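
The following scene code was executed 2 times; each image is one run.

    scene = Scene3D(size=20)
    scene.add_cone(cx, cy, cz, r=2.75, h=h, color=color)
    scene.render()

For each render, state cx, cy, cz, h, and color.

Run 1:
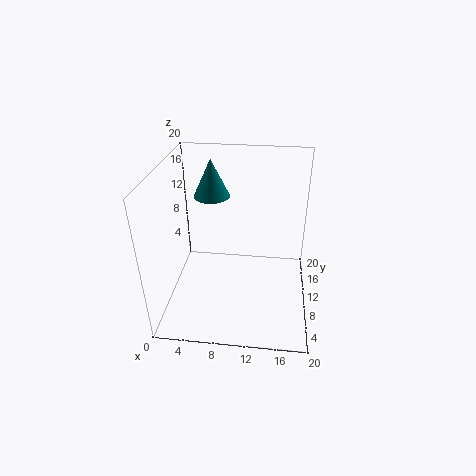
cx = 5.25, cy = 16.25, cz = 13.25, h = 5.75, color = 'teal'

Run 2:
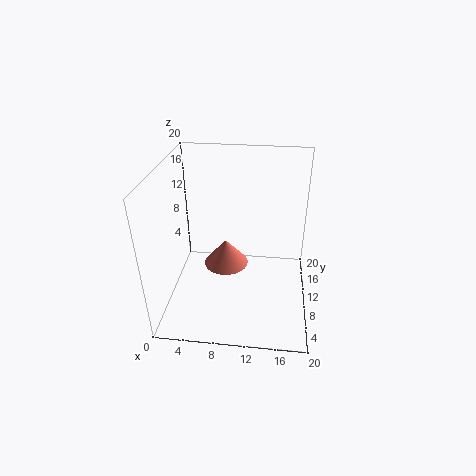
cx = 9, cy = 5.75, cz = 9, h = 3.25, color = 'salmon'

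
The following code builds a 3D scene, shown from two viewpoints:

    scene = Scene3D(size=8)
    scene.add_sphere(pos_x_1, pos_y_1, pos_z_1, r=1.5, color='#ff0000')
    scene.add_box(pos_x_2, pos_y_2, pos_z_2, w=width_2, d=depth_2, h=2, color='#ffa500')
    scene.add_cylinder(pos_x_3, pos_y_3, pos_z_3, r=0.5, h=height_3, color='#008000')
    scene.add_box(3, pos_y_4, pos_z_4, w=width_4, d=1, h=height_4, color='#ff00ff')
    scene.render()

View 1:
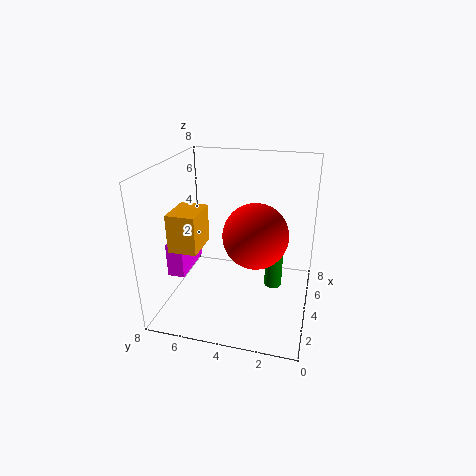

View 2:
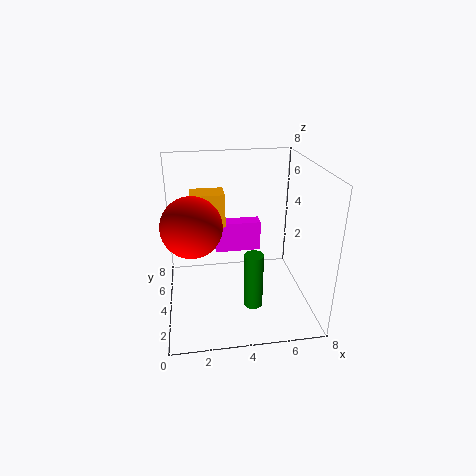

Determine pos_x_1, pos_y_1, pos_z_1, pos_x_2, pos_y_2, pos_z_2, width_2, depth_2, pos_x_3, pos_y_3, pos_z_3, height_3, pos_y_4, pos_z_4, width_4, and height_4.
pos_x_1 = 1.5, pos_y_1 = 2.5, pos_z_1 = 5.5, pos_x_2 = 1.5, pos_y_2 = 5.5, pos_z_2 = 4, width_2 = 2, depth_2 = 1.5, pos_x_3 = 4.5, pos_y_3 = 2, pos_z_3 = 1, height_3 = 3, pos_y_4 = 7, pos_z_4 = 1.5, width_4 = 3, height_4 = 2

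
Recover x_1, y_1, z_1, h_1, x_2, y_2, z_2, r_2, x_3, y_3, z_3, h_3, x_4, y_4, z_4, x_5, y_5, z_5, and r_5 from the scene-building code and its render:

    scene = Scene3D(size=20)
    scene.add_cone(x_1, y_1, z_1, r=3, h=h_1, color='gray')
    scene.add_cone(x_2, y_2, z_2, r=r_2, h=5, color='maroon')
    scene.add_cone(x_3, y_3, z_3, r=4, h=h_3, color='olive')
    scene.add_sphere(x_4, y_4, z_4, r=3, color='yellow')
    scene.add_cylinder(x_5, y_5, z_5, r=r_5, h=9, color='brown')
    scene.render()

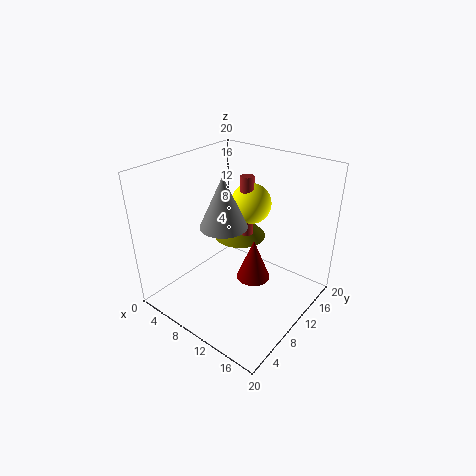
x_1 = 10.5; y_1 = 6.5; z_1 = 13.5; h_1 = 6.5; x_2 = 15.5; y_2 = 6; z_2 = 8.5; r_2 = 2; x_3 = 6.5; y_3 = 15; z_3 = 7; h_3 = 4; x_4 = 8.5; y_4 = 15; z_4 = 13; x_5 = 8.5; y_5 = 14; z_5 = 8.5; r_5 = 1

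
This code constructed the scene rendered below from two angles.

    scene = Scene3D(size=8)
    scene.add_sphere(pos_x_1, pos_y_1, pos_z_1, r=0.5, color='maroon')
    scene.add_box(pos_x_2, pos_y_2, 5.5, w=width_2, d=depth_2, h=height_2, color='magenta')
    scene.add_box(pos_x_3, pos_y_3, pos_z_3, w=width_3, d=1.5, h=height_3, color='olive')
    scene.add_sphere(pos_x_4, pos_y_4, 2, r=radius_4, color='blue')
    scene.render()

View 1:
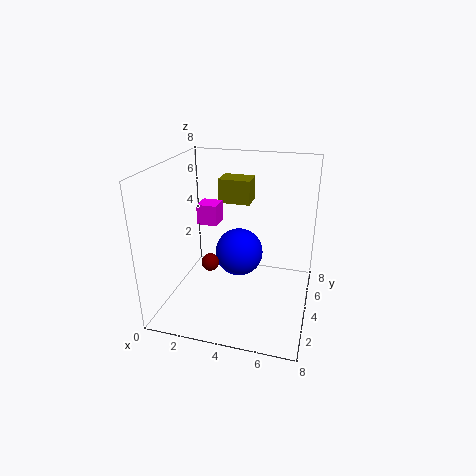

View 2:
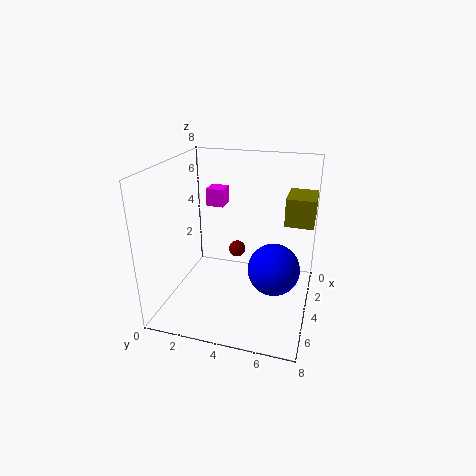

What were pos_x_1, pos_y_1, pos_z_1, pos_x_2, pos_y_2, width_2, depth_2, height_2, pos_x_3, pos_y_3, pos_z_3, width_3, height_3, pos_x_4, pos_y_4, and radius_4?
pos_x_1 = 2.5
pos_y_1 = 3.5
pos_z_1 = 2.5
pos_x_2 = 2.5
pos_y_2 = 2
width_2 = 1
depth_2 = 1
height_2 = 1
pos_x_3 = 2
pos_y_3 = 6.5
pos_z_3 = 5
width_3 = 2
height_3 = 1.5
pos_x_4 = 3.5
pos_y_4 = 6
radius_4 = 1.5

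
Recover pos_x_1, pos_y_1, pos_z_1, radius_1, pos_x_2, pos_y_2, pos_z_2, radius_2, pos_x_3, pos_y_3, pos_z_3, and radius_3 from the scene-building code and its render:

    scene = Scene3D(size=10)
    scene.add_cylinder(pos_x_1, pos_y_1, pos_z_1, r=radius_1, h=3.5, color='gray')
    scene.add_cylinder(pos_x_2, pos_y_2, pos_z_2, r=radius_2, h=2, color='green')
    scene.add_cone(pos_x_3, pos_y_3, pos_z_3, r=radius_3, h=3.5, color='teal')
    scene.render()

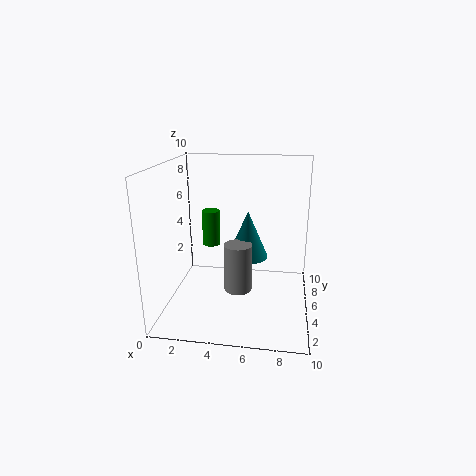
pos_x_1 = 5, pos_y_1 = 5, pos_z_1 = 1, radius_1 = 1, pos_x_2 = 4, pos_y_2 = 1.5, pos_z_2 = 6, radius_2 = 0.5, pos_x_3 = 5.5, pos_y_3 = 6.5, pos_z_3 = 3, radius_3 = 1.5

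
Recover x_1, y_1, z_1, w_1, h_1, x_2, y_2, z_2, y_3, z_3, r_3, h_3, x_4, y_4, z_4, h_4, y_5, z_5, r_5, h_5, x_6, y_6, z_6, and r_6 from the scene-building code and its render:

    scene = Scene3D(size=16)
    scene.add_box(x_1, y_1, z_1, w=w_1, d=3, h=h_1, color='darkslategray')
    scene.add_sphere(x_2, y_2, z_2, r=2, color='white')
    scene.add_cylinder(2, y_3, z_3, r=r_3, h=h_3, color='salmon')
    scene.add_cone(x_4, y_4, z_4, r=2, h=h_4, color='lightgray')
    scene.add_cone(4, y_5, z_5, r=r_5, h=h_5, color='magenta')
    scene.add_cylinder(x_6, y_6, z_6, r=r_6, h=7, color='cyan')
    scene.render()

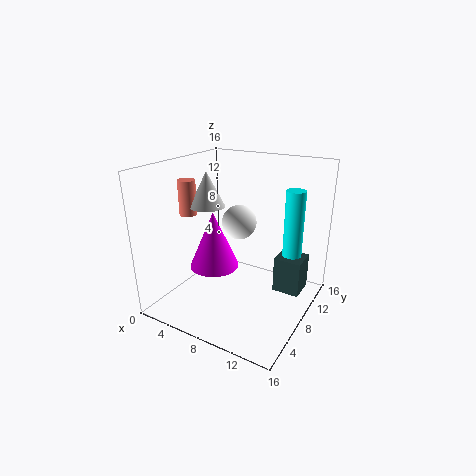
x_1 = 12
y_1 = 9
z_1 = 2
w_1 = 3
h_1 = 4
x_2 = 7
y_2 = 10
z_2 = 9
y_3 = 7
z_3 = 10
r_3 = 1
h_3 = 4
x_4 = 4
y_4 = 8
z_4 = 11
h_4 = 4
y_5 = 9
z_5 = 3
r_5 = 3
h_5 = 7
x_6 = 14
y_6 = 9
z_6 = 7
r_6 = 1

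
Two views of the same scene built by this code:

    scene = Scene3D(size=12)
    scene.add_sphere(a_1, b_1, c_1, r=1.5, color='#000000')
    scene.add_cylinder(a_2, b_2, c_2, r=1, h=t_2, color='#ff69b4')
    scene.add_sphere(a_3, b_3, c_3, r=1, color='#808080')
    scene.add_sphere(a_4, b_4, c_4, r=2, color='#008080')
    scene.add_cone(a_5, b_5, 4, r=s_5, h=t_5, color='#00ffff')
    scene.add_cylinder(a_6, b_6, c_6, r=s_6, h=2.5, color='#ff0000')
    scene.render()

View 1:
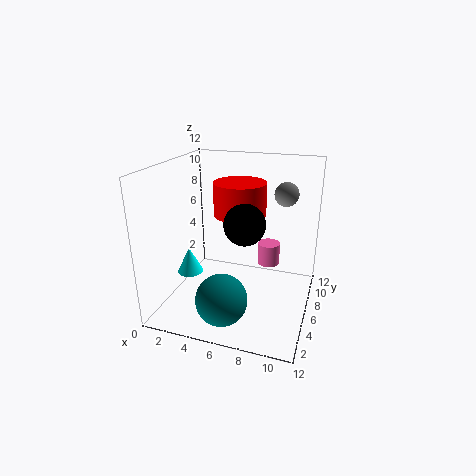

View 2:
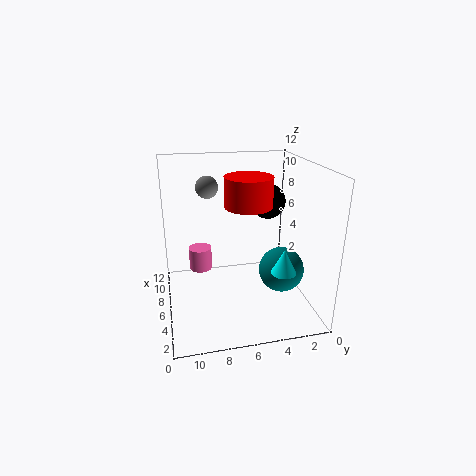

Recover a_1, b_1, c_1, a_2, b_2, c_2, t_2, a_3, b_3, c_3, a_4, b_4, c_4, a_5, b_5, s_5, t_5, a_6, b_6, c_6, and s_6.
a_1 = 7.5; b_1 = 3; c_1 = 8.5; a_2 = 8; b_2 = 9; c_2 = 2.5; t_2 = 2; a_3 = 9.5; b_3 = 8; c_3 = 9.5; a_4 = 6; b_4 = 2; c_4 = 2.5; a_5 = 3; b_5 = 3; s_5 = 1; t_5 = 2; a_6 = 6.5; b_6 = 5; c_6 = 8.5; s_6 = 2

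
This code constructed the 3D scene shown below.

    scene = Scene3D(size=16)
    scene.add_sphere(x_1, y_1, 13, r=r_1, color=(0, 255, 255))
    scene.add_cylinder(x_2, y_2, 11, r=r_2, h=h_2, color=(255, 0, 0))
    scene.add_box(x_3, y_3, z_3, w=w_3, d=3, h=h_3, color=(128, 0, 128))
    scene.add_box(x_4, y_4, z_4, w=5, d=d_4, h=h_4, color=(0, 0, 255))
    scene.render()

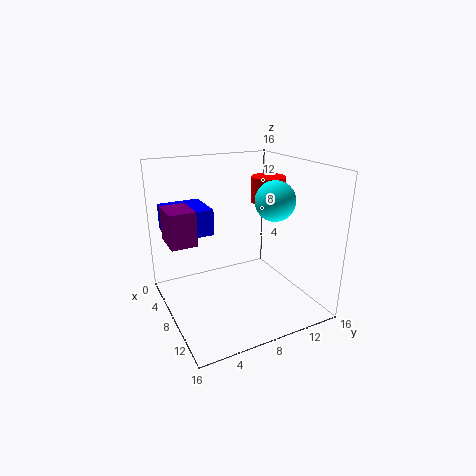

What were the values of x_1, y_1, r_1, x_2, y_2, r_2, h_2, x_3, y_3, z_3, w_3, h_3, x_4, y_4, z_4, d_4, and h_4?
x_1 = 12; y_1 = 10; r_1 = 2; x_2 = 6; y_2 = 13; r_2 = 2; h_2 = 3; x_3 = 2; y_3 = 1; z_3 = 7; w_3 = 4; h_3 = 4; x_4 = 1; y_4 = 1; z_4 = 8; d_4 = 5; h_4 = 3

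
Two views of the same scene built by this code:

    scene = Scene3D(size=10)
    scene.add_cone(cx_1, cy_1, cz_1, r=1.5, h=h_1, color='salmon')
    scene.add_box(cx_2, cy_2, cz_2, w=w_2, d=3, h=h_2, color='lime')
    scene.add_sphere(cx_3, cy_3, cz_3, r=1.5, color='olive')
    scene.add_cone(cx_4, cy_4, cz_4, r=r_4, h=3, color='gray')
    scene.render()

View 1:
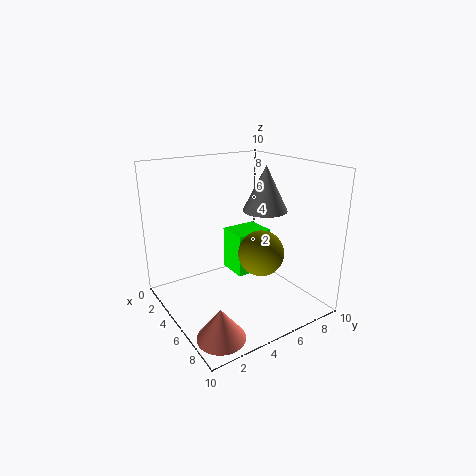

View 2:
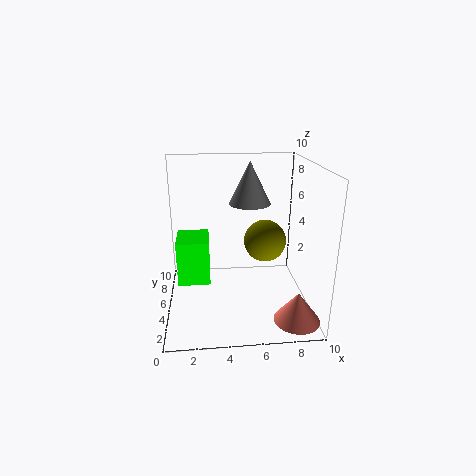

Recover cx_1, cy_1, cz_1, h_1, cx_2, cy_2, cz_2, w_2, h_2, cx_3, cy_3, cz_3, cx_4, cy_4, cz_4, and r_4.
cx_1 = 8.5
cy_1 = 1.5
cz_1 = 0.5
h_1 = 2
cx_2 = 0.5
cy_2 = 6.5
cz_2 = 0.5
w_2 = 2.5
h_2 = 3.5
cx_3 = 7
cy_3 = 5.5
cz_3 = 4.5
cx_4 = 6
cy_4 = 6.5
cz_4 = 7
r_4 = 1.5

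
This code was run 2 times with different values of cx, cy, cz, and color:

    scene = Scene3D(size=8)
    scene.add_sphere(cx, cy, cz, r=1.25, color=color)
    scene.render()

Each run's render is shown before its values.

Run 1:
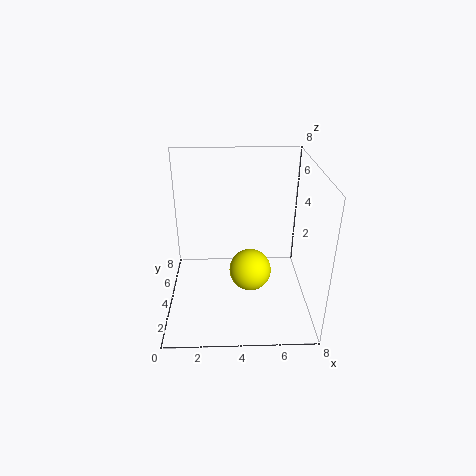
cx = 4.75; cy = 4.5; cz = 1.5; color = 'yellow'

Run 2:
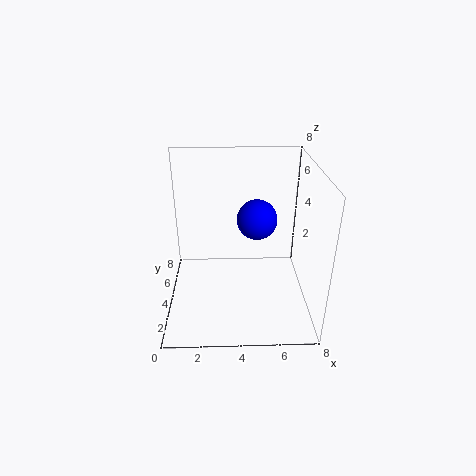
cx = 5.25; cy = 6.25; cz = 4; color = 'blue'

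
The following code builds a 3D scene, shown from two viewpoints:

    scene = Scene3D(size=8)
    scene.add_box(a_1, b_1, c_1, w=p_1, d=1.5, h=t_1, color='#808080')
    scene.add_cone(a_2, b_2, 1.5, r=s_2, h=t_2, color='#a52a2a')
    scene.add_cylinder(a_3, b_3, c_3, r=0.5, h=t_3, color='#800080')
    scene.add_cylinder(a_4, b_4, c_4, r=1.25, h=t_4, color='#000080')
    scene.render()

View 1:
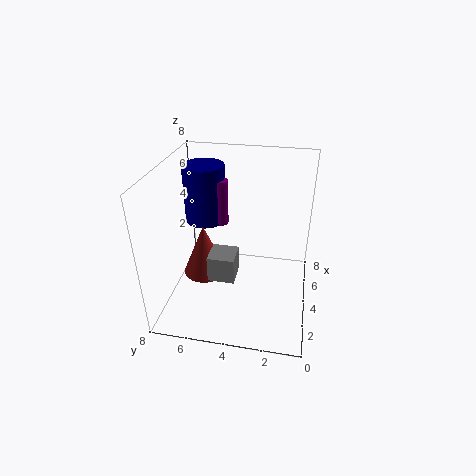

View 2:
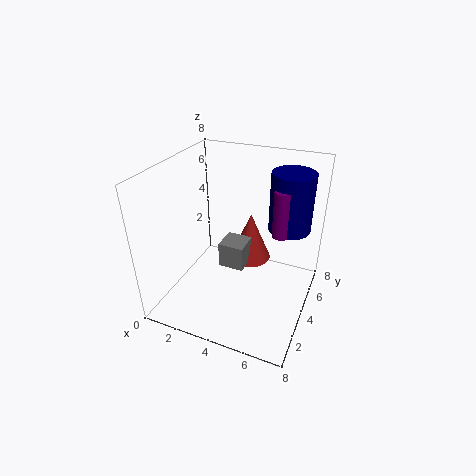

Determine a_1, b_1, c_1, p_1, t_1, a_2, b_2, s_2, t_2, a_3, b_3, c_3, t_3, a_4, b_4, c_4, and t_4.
a_1 = 2.75
b_1 = 4
c_1 = 1.75
p_1 = 1.5
t_1 = 1.5
a_2 = 4
b_2 = 6
s_2 = 1.25
t_2 = 3
a_3 = 6
b_3 = 5.5
c_3 = 3.75
t_3 = 2.75
a_4 = 6.25
b_4 = 6.5
c_4 = 3.75
t_4 = 3.5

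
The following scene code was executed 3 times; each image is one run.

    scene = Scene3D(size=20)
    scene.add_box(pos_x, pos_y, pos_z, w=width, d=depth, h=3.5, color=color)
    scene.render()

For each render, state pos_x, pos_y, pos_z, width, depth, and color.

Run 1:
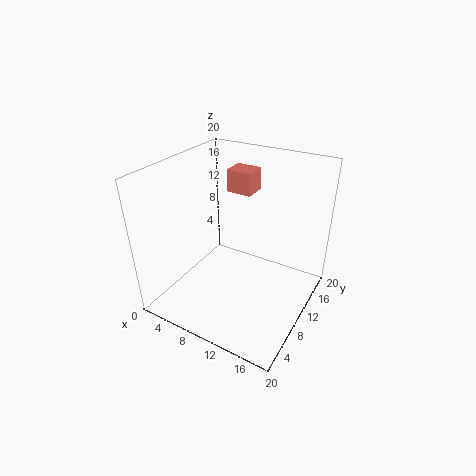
pos_x = 4.5, pos_y = 16, pos_z = 13.5, width = 4, depth = 3.5, color = 'salmon'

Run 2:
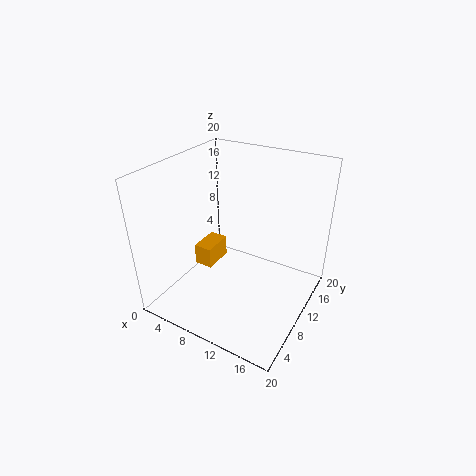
pos_x = 0.5, pos_y = 12, pos_z = 1, width = 3, depth = 5, color = 'orange'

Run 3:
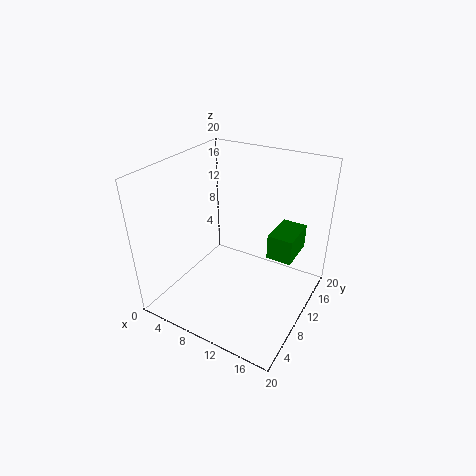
pos_x = 14, pos_y = 11, pos_z = 7.5, width = 3.5, depth = 5.5, color = 'green'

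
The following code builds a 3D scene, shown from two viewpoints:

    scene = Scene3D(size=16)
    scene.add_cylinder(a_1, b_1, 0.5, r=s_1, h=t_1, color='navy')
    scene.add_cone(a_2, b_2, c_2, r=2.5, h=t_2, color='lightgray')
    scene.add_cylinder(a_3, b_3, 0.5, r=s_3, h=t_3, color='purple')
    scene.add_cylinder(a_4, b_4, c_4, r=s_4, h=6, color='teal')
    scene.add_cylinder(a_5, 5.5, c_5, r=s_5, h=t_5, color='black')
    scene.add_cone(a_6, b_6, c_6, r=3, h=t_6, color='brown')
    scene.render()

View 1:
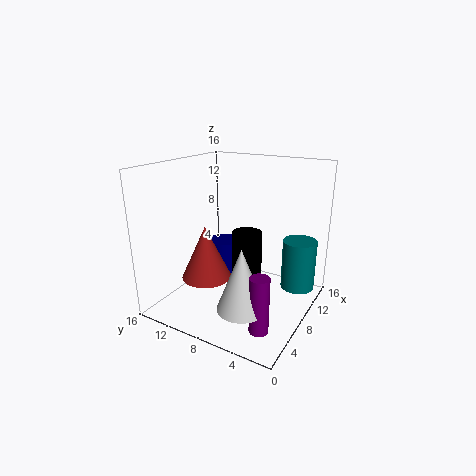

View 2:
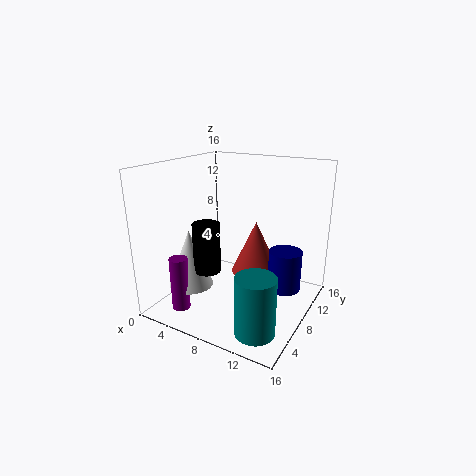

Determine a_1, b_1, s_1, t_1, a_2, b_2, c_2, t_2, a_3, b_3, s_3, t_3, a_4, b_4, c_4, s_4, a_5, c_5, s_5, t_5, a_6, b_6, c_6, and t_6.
a_1 = 12; b_1 = 12.5; s_1 = 2; t_1 = 5; a_2 = 3.5; b_2 = 5; c_2 = 2.5; t_2 = 6.5; a_3 = 3.5; b_3 = 3; s_3 = 1; t_3 = 6; a_4 = 13; b_4 = 2.5; c_4 = 1; s_4 = 2; a_5 = 5.5; c_5 = 4.5; s_5 = 1.5; t_5 = 5.5; a_6 = 8; b_6 = 12.5; c_6 = 2; t_6 = 6.5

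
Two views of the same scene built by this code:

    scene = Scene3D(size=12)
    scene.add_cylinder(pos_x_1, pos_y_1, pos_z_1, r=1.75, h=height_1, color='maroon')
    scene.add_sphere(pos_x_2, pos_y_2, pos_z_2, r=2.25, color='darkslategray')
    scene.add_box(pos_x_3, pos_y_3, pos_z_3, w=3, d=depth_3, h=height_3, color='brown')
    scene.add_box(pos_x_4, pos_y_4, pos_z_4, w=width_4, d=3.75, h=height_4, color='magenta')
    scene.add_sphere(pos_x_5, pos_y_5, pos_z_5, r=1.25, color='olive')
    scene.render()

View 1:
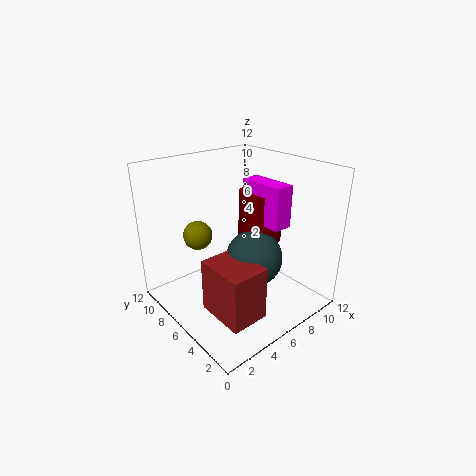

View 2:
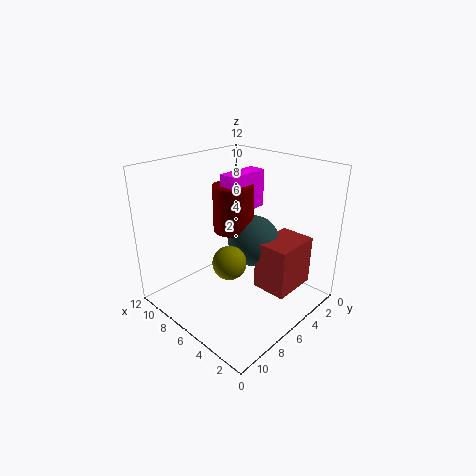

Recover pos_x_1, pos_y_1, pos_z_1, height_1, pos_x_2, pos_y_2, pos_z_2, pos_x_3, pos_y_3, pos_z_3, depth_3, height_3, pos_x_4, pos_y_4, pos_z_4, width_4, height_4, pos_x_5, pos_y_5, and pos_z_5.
pos_x_1 = 7.5; pos_y_1 = 5; pos_z_1 = 6; height_1 = 4; pos_x_2 = 6; pos_y_2 = 4; pos_z_2 = 5; pos_x_3 = 1.75; pos_y_3 = 1.25; pos_z_3 = 1.5; depth_3 = 4; height_3 = 4.25; pos_x_4 = 6.5; pos_y_4 = 2.25; pos_z_4 = 7.75; width_4 = 1.5; height_4 = 3.25; pos_x_5 = 4; pos_y_5 = 9; pos_z_5 = 5.75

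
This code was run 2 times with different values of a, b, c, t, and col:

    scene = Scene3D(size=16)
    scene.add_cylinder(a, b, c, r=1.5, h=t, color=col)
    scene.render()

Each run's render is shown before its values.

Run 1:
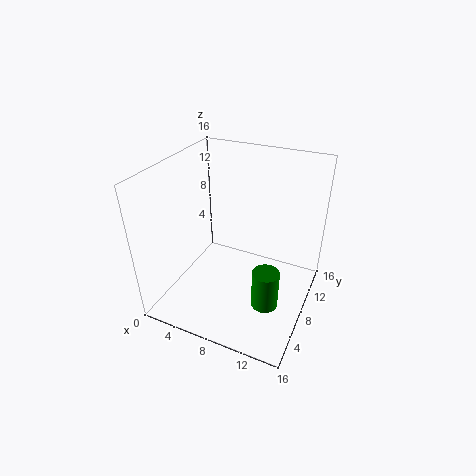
a = 12; b = 6.5; c = 1; t = 4.5; col = 'green'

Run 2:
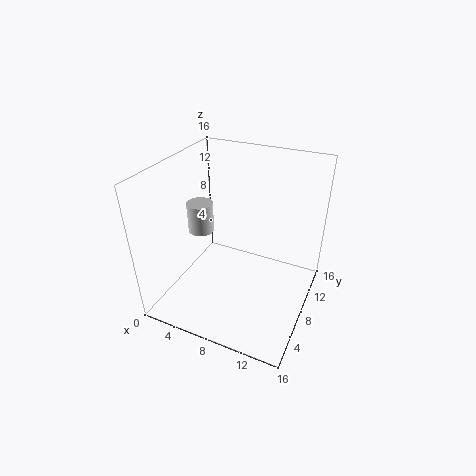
a = 3; b = 8.5; c = 7.5; t = 3.5; col = 'lightgray'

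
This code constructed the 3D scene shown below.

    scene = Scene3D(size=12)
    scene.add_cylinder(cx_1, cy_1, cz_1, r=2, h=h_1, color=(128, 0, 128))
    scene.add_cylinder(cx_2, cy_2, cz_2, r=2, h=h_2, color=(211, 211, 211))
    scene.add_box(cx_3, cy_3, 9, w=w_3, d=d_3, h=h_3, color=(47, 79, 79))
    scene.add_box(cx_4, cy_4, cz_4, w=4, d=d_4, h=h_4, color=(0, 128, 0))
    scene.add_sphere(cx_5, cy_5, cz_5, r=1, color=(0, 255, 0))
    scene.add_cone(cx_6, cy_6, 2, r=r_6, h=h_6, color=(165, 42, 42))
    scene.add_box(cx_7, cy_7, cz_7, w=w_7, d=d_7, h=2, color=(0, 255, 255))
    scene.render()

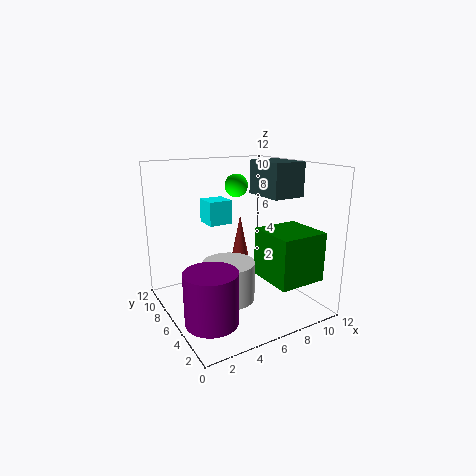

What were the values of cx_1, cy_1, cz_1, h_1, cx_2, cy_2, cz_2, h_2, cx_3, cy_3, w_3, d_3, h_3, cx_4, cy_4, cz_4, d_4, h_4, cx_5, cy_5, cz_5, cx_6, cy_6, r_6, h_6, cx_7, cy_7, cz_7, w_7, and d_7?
cx_1 = 2; cy_1 = 3; cz_1 = 1; h_1 = 4; cx_2 = 4; cy_2 = 4; cz_2 = 2; h_2 = 3; cx_3 = 9; cy_3 = 5; w_3 = 3; d_3 = 4; h_3 = 3; cx_4 = 7; cy_4 = 1; cz_4 = 3; d_4 = 4; h_4 = 4; cx_5 = 7; cy_5 = 8; cz_5 = 10; cx_6 = 8; cy_6 = 9; r_6 = 1; h_6 = 5; cx_7 = 4; cy_7 = 7; cz_7 = 7; w_7 = 2; d_7 = 2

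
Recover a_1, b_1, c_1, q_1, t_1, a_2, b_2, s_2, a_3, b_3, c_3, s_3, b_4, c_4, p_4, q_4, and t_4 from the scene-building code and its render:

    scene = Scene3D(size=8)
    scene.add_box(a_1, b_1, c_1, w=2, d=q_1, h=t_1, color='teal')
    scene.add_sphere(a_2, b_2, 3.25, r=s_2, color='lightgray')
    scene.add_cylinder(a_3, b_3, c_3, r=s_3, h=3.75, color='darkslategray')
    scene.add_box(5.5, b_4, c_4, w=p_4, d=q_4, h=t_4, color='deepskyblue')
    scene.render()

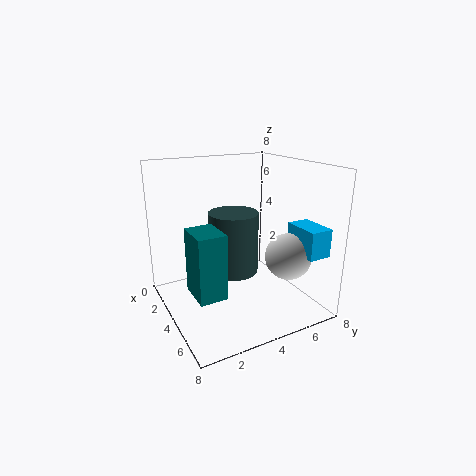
a_1 = 3.75; b_1 = 1; c_1 = 1.5; q_1 = 1.5; t_1 = 3.5; a_2 = 6; b_2 = 6; s_2 = 1.25; a_3 = 2.5; b_3 = 4.5; c_3 = 1.25; s_3 = 1.5; b_4 = 6.25; c_4 = 3.5; p_4 = 2; q_4 = 1.25; t_4 = 1.5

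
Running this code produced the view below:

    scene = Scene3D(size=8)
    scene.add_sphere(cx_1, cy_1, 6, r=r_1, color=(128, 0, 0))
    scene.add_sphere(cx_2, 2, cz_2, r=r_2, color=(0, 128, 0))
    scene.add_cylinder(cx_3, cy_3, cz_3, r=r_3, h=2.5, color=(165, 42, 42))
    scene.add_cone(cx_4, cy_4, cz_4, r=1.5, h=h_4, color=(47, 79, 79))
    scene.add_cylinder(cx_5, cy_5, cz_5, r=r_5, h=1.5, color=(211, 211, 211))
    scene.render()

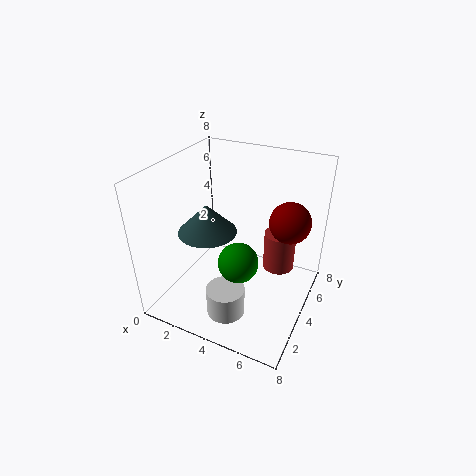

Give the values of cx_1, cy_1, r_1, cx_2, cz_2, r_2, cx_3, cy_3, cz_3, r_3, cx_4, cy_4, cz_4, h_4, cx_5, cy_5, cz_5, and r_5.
cx_1 = 7, cy_1 = 3.5, r_1 = 1, cx_2 = 5, cz_2 = 4, r_2 = 1, cx_3 = 5.5, cy_3 = 7, cz_3 = 0.5, r_3 = 1, cx_4 = 3, cy_4 = 2.5, cz_4 = 5, h_4 = 1.5, cx_5 = 4.5, cy_5 = 1.5, cz_5 = 1, r_5 = 1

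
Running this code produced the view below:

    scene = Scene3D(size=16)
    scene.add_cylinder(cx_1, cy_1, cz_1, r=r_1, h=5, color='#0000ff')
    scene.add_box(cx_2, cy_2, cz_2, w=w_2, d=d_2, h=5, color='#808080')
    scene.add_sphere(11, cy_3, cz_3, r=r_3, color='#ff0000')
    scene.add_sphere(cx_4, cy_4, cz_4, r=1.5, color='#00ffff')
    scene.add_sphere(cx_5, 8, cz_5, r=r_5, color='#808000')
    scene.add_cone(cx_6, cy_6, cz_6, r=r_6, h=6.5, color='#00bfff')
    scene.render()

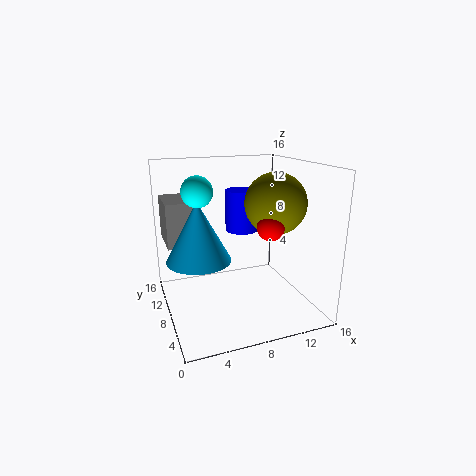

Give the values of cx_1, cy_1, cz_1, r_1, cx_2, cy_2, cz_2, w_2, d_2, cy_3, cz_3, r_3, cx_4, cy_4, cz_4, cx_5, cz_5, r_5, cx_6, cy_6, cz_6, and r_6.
cx_1 = 10; cy_1 = 12; cz_1 = 7.5; r_1 = 2; cx_2 = 0.5; cy_2 = 9.5; cz_2 = 7; w_2 = 3; d_2 = 5.5; cy_3 = 6; cz_3 = 9.5; r_3 = 1.5; cx_4 = 3; cy_4 = 5.5; cz_4 = 14; cx_5 = 12.5; cz_5 = 11.5; r_5 = 3.5; cx_6 = 3.5; cy_6 = 8; cz_6 = 6; r_6 = 3.5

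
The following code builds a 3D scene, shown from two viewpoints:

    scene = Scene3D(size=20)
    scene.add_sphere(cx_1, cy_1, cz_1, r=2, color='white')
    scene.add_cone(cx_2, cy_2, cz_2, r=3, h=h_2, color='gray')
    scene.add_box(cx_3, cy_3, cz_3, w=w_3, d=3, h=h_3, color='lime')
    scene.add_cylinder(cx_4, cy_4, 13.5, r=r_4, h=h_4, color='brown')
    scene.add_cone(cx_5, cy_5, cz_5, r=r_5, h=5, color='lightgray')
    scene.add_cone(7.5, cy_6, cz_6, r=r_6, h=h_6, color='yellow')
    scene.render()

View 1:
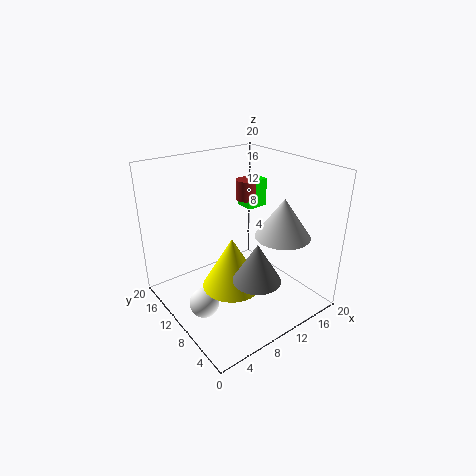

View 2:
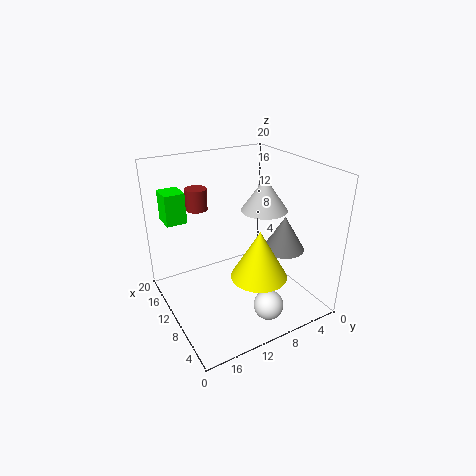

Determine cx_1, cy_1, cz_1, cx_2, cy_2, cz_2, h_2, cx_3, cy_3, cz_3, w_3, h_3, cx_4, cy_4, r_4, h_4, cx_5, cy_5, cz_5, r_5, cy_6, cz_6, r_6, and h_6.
cx_1 = 3.5; cy_1 = 9; cz_1 = 2.5; cx_2 = 8; cy_2 = 3.5; cz_2 = 7.5; h_2 = 5; cx_3 = 16; cy_3 = 15; cz_3 = 11; w_3 = 3.5; h_3 = 4.5; cx_4 = 14.5; cy_4 = 14; r_4 = 1.5; h_4 = 3; cx_5 = 12.5; cy_5 = 4; cz_5 = 12; r_5 = 3.5; cy_6 = 8; cz_6 = 4.5; r_6 = 4; h_6 = 7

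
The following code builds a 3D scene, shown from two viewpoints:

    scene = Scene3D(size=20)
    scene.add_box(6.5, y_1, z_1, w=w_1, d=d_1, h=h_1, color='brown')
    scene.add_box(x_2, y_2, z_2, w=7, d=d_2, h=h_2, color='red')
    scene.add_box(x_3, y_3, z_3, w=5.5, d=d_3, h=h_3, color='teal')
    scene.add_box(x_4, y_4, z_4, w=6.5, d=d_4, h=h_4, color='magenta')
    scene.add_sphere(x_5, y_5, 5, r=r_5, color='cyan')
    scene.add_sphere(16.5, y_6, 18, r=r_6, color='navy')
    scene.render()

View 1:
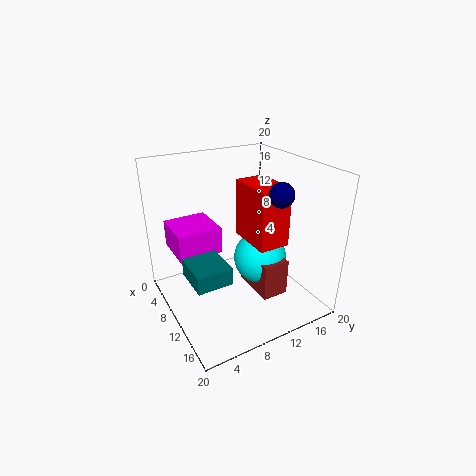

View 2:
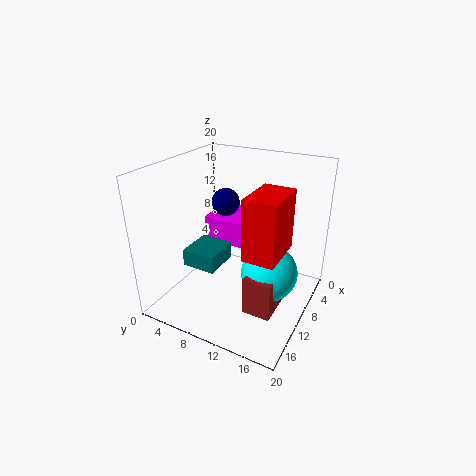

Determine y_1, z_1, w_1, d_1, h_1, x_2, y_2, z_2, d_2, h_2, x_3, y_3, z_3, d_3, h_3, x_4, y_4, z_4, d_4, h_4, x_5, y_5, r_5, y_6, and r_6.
y_1 = 12.5
z_1 = 0.5
w_1 = 7
d_1 = 4
h_1 = 5.5
x_2 = 6
y_2 = 12
z_2 = 8.5
d_2 = 4.5
h_2 = 8.5
x_3 = 7.5
y_3 = 2.5
z_3 = 5
d_3 = 5
h_3 = 2.5
x_4 = 0.5
y_4 = 2.5
z_4 = 6.5
d_4 = 6.5
h_4 = 4
x_5 = 9
y_5 = 14.5
r_5 = 4
y_6 = 12
r_6 = 1.5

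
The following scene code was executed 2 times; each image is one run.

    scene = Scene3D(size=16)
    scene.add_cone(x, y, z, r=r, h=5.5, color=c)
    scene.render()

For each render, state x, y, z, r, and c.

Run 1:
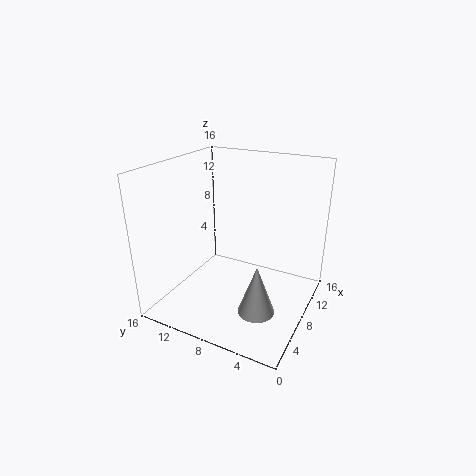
x = 5.5, y = 4.5, z = 1, r = 2, c = 'lightgray'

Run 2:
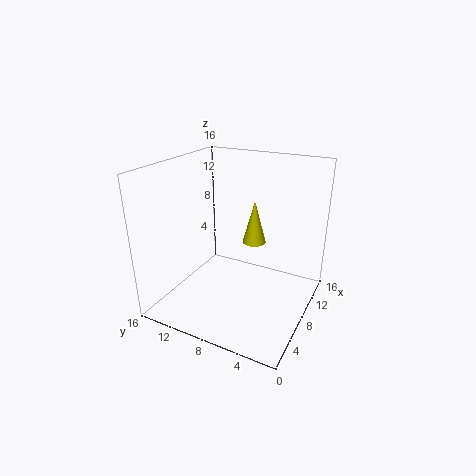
x = 13.5, y = 8.5, z = 5, r = 1.5, c = 'yellow'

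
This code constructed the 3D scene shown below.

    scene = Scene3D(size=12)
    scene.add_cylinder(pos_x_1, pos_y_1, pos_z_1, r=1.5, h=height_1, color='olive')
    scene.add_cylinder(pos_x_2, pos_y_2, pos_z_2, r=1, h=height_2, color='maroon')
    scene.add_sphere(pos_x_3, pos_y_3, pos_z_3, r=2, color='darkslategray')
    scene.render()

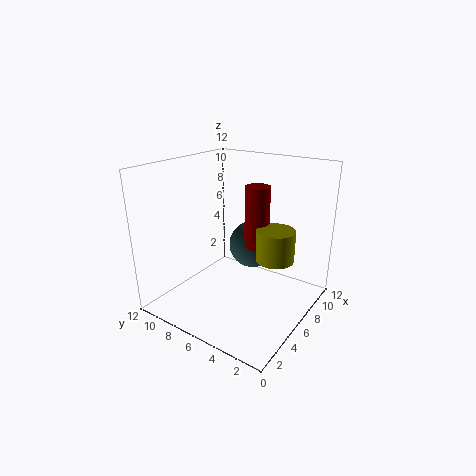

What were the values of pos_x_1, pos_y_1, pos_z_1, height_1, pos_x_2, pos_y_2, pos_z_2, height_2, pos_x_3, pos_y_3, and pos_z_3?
pos_x_1 = 6, pos_y_1 = 2.5, pos_z_1 = 5, height_1 = 2.5, pos_x_2 = 6.5, pos_y_2 = 4.5, pos_z_2 = 5.5, height_2 = 5, pos_x_3 = 7.5, pos_y_3 = 5.5, pos_z_3 = 5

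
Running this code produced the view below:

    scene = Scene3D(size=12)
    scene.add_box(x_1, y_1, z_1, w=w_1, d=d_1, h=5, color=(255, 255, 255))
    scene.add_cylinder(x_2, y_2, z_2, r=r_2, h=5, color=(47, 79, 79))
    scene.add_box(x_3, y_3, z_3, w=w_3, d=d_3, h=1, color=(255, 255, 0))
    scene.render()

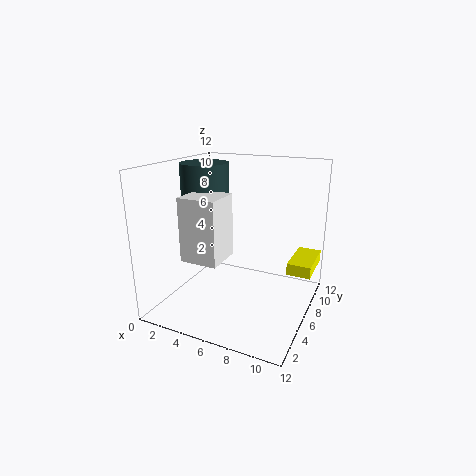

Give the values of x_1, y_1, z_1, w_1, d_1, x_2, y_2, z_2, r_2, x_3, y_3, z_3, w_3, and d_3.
x_1 = 3, y_1 = 2, z_1 = 5, w_1 = 3, d_1 = 3, x_2 = 3, y_2 = 6, z_2 = 7, r_2 = 2, x_3 = 10, y_3 = 7, z_3 = 3, w_3 = 2, d_3 = 4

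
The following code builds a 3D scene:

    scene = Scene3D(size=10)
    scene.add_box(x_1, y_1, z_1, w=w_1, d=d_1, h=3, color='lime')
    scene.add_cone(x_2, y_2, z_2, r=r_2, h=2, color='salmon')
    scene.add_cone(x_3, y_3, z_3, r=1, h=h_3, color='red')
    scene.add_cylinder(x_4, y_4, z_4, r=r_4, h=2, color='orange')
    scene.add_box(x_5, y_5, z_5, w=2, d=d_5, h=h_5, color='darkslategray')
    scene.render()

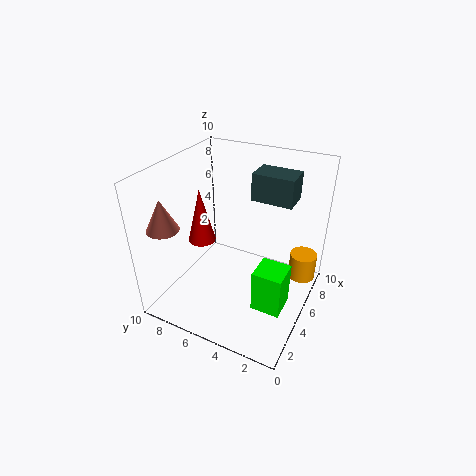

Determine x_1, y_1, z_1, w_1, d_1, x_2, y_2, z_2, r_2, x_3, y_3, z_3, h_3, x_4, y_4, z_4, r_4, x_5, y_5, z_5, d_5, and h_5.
x_1 = 3
y_1 = 1
z_1 = 1
w_1 = 2
d_1 = 2
x_2 = 1
y_2 = 8
z_2 = 7
r_2 = 1
x_3 = 5
y_3 = 8
z_3 = 4
h_3 = 4
x_4 = 8
y_4 = 1
z_4 = 1
r_4 = 1
x_5 = 7
y_5 = 2
z_5 = 7
d_5 = 3
h_5 = 2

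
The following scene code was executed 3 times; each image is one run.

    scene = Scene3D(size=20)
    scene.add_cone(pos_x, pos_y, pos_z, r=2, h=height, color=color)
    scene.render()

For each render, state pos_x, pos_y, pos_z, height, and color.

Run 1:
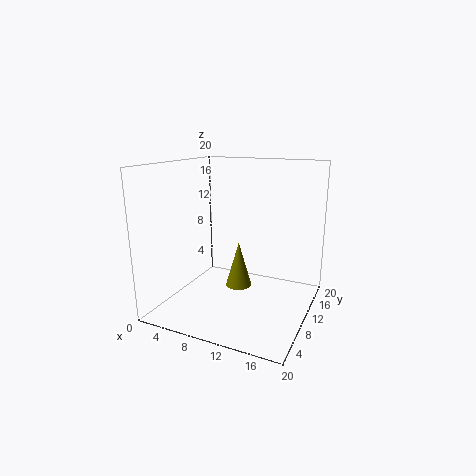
pos_x = 8.5; pos_y = 13.5; pos_z = 1; height = 7; color = 'olive'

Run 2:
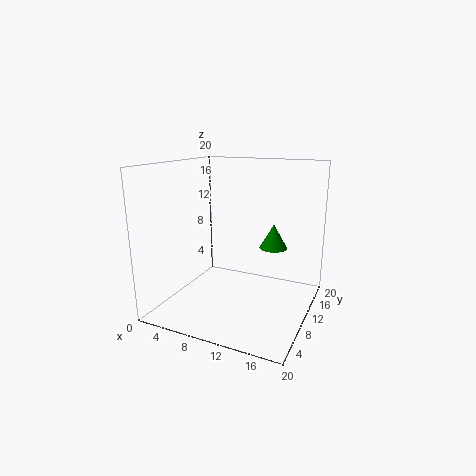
pos_x = 14; pos_y = 13.5; pos_z = 8; height = 3.5; color = 'green'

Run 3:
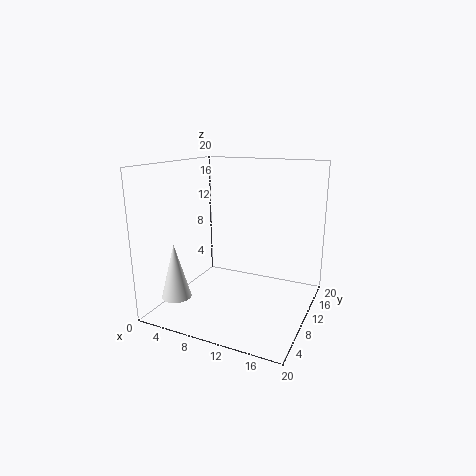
pos_x = 3.5; pos_y = 4; pos_z = 2.5; height = 7.5; color = 'white'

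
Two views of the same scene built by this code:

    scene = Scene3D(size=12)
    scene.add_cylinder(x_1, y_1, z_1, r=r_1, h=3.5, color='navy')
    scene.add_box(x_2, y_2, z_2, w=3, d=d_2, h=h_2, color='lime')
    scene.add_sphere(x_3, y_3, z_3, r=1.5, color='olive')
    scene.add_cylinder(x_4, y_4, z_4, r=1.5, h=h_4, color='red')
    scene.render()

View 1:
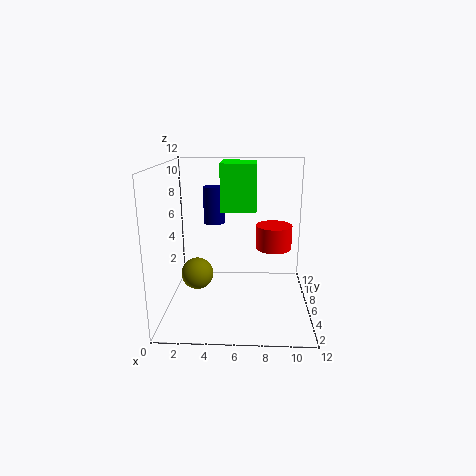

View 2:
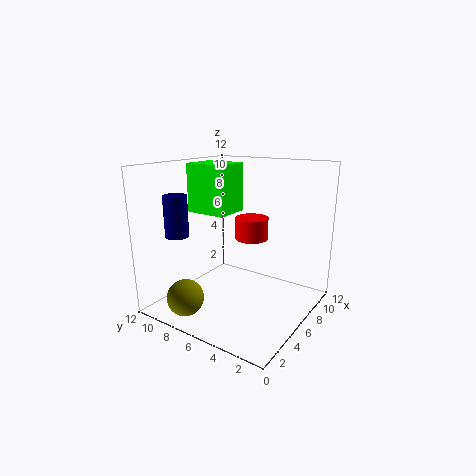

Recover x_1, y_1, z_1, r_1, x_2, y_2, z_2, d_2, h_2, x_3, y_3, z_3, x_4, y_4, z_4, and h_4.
x_1 = 3.5
y_1 = 10.5
z_1 = 6
r_1 = 1
x_2 = 4.5
y_2 = 6.5
z_2 = 8
d_2 = 3.5
h_2 = 4
x_3 = 2
y_3 = 8.5
z_3 = 1.5
x_4 = 9
y_4 = 6.5
z_4 = 5
h_4 = 2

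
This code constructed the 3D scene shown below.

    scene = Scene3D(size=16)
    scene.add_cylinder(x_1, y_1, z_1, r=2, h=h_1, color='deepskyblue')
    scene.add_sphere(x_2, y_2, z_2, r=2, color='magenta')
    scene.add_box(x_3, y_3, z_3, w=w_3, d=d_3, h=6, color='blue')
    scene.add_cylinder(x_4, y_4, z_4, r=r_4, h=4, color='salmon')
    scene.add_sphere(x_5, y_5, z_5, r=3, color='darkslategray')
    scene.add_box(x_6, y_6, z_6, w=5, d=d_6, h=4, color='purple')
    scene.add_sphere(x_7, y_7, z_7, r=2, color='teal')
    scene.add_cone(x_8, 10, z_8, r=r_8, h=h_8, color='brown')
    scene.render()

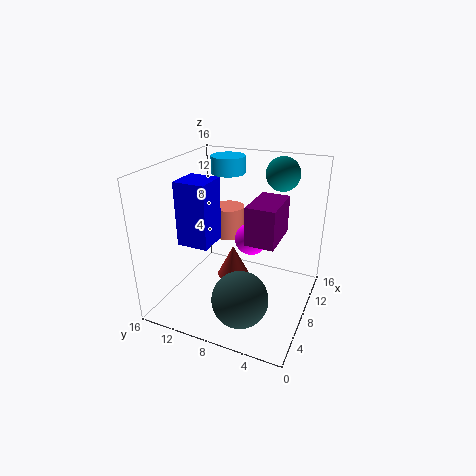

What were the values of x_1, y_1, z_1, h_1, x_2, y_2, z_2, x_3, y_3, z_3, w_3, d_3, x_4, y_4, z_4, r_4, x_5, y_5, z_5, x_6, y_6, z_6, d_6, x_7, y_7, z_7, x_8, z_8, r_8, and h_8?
x_1 = 12, y_1 = 11, z_1 = 14, h_1 = 2, x_2 = 12, y_2 = 8, z_2 = 6, x_3 = 1, y_3 = 8, z_3 = 10, w_3 = 3, d_3 = 3, x_4 = 14, y_4 = 12, z_4 = 5, r_4 = 2, x_5 = 4, y_5 = 6, z_5 = 3, x_6 = 5, y_6 = 3, z_6 = 9, d_6 = 3, x_7 = 14, y_7 = 5, z_7 = 14, x_8 = 11, z_8 = 1, r_8 = 2, h_8 = 4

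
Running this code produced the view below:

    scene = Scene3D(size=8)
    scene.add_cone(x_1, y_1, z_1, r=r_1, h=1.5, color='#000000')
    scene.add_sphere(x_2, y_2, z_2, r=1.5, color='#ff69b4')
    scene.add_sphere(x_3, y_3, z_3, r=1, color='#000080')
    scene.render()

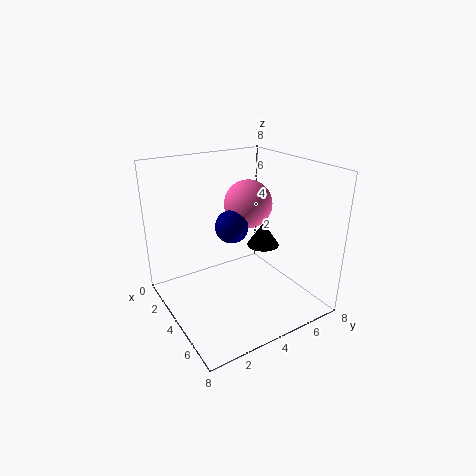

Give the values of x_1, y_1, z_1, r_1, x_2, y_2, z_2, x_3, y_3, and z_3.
x_1 = 3, y_1 = 6.5, z_1 = 2.5, r_1 = 1, x_2 = 2, y_2 = 6, z_2 = 5, x_3 = 2.5, y_3 = 4.5, z_3 = 4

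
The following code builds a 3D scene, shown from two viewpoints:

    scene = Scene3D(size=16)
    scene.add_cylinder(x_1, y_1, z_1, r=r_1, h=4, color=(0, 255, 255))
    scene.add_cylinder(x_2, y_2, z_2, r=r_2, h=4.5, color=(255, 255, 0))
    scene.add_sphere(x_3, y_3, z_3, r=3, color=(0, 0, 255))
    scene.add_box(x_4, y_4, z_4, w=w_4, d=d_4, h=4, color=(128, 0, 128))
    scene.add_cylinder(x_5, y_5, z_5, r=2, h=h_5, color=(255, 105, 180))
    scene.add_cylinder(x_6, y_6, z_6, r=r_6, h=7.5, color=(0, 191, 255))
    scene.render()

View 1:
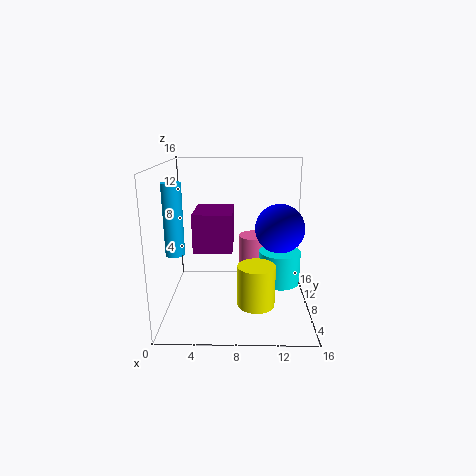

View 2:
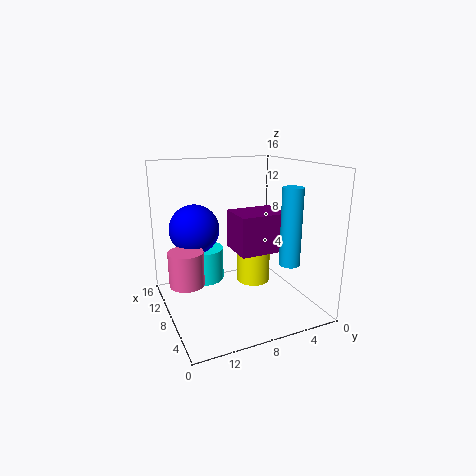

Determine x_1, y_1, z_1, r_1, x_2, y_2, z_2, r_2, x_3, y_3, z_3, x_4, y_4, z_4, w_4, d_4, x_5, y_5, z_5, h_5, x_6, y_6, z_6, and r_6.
x_1 = 13, y_1 = 10.5, z_1 = 1.5, r_1 = 2.5, x_2 = 10, y_2 = 5, z_2 = 1.5, r_2 = 2, x_3 = 13, y_3 = 11.5, z_3 = 8, x_4 = 3.5, y_4 = 4.5, z_4 = 7.5, w_4 = 4, d_4 = 5, x_5 = 10, y_5 = 13.5, z_5 = 2.5, h_5 = 4, x_6 = 1.5, y_6 = 5.5, z_6 = 7, r_6 = 1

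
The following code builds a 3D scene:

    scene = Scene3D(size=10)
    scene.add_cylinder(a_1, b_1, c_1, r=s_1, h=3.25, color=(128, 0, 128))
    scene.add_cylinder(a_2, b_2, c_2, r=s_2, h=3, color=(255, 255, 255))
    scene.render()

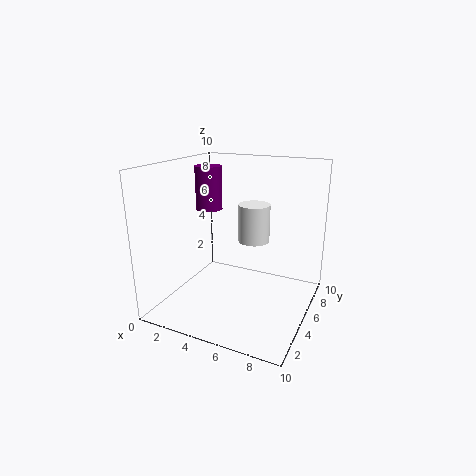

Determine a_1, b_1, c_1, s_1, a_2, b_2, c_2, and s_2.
a_1 = 1.75, b_1 = 6.75, c_1 = 6.25, s_1 = 1, a_2 = 4.75, b_2 = 8.5, c_2 = 3.5, s_2 = 1.25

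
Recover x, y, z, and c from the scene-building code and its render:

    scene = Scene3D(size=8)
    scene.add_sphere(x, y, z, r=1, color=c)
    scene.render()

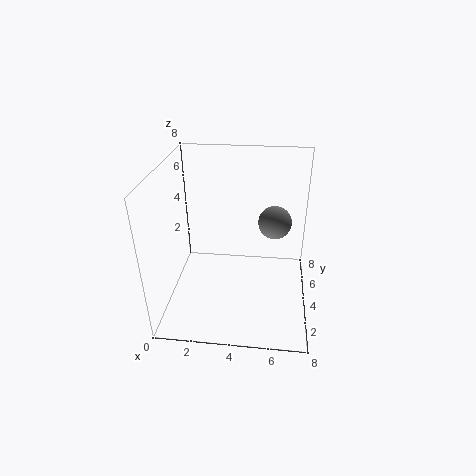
x = 6; y = 6; z = 4; c = 'gray'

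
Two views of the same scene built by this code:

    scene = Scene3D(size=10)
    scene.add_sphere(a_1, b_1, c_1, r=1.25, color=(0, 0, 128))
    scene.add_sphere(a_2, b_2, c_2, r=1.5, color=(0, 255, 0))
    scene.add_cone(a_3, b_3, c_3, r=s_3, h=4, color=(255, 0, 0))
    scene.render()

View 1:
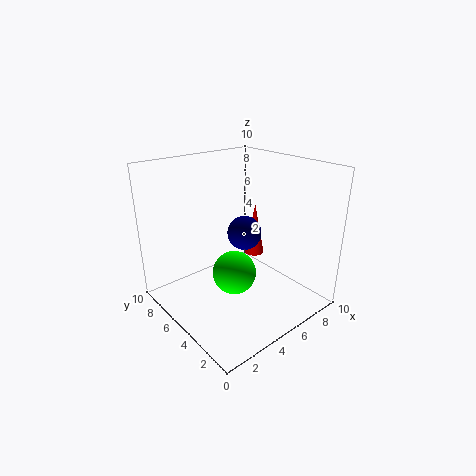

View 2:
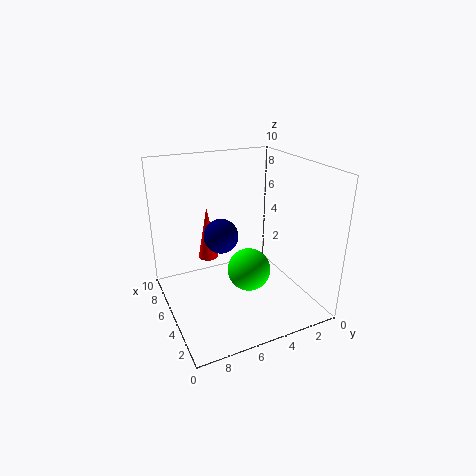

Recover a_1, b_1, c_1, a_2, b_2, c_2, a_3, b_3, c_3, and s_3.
a_1 = 6.25; b_1 = 5.75; c_1 = 4.75; a_2 = 4.25; b_2 = 4.5; c_2 = 2.75; a_3 = 7.75; b_3 = 6.25; c_3 = 2.5; s_3 = 0.75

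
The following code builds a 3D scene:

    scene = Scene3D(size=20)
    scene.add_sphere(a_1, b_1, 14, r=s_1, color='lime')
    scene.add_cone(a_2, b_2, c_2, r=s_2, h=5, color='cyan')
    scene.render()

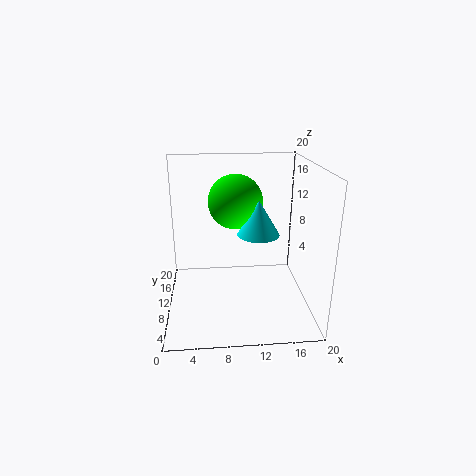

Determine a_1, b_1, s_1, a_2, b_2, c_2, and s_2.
a_1 = 10; b_1 = 14; s_1 = 4; a_2 = 13; b_2 = 11; c_2 = 10; s_2 = 3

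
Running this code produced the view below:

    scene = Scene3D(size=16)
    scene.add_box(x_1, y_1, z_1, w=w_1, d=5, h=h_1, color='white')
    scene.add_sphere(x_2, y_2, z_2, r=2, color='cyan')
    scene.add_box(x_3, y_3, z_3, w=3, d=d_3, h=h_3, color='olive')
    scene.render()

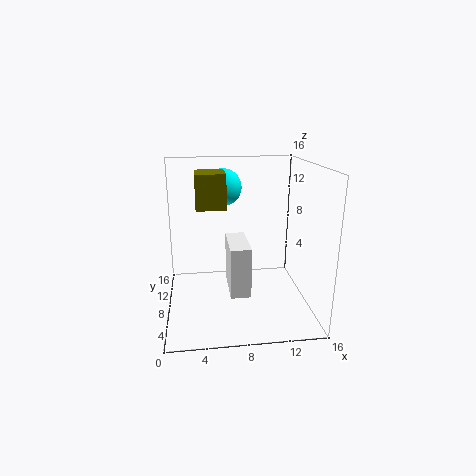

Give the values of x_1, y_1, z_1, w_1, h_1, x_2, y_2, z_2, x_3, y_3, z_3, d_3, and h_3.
x_1 = 6.5, y_1 = 2, z_1 = 4, w_1 = 2, h_1 = 5, x_2 = 6.5, y_2 = 9, z_2 = 13.5, x_3 = 3.5, y_3 = 5, z_3 = 12, d_3 = 3.5, h_3 = 3.5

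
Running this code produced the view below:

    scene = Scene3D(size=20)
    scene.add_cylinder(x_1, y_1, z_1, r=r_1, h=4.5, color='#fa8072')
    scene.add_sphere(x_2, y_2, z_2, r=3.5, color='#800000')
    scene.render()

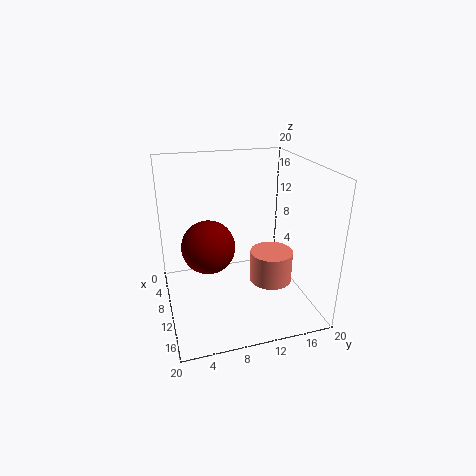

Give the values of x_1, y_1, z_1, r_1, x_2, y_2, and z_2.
x_1 = 11.5
y_1 = 14.5
z_1 = 3.5
r_1 = 3
x_2 = 11.5
y_2 = 5.5
z_2 = 10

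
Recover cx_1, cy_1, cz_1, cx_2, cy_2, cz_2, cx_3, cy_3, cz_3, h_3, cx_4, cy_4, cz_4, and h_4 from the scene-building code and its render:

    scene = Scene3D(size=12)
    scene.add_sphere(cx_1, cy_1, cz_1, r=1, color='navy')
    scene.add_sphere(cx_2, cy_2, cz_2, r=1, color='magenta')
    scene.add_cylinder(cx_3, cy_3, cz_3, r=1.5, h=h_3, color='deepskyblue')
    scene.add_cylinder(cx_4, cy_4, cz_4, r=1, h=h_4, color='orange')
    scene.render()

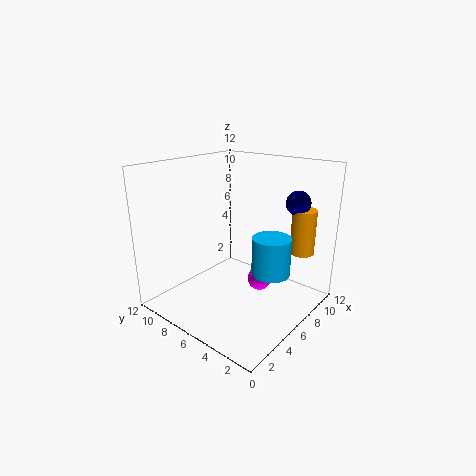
cx_1 = 9; cy_1 = 2.25; cz_1 = 9; cx_2 = 6.75; cy_2 = 4.25; cz_2 = 2.5; cx_3 = 5.75; cy_3 = 2.5; cz_3 = 4; h_3 = 3; cx_4 = 9.25; cy_4 = 1.75; cz_4 = 4.75; h_4 = 3.75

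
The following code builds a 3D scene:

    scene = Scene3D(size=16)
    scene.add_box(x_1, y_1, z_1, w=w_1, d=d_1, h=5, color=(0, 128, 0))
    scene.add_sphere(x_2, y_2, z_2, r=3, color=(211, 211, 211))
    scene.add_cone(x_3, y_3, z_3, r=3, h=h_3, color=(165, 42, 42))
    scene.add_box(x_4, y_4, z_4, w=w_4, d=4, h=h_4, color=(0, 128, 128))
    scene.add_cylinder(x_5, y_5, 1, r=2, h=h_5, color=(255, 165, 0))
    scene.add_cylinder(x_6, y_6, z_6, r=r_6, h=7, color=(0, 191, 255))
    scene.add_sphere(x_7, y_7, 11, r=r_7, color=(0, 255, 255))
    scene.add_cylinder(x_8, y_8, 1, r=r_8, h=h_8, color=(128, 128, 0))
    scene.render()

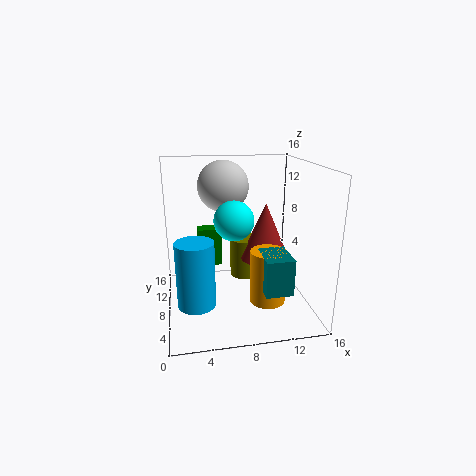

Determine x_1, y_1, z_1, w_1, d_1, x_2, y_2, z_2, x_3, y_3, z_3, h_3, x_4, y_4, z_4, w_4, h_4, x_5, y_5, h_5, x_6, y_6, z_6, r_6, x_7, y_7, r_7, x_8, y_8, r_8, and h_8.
x_1 = 4
y_1 = 14
z_1 = 2
w_1 = 3
d_1 = 2
x_2 = 7
y_2 = 12
z_2 = 13
x_3 = 12
y_3 = 11
z_3 = 4
h_3 = 7
x_4 = 10
y_4 = 3
z_4 = 3
w_4 = 3
h_4 = 4
x_5 = 11
y_5 = 6
h_5 = 6
x_6 = 3
y_6 = 5
z_6 = 2
r_6 = 2
x_7 = 7
y_7 = 5
r_7 = 2
x_8 = 10
y_8 = 13
r_8 = 2
h_8 = 5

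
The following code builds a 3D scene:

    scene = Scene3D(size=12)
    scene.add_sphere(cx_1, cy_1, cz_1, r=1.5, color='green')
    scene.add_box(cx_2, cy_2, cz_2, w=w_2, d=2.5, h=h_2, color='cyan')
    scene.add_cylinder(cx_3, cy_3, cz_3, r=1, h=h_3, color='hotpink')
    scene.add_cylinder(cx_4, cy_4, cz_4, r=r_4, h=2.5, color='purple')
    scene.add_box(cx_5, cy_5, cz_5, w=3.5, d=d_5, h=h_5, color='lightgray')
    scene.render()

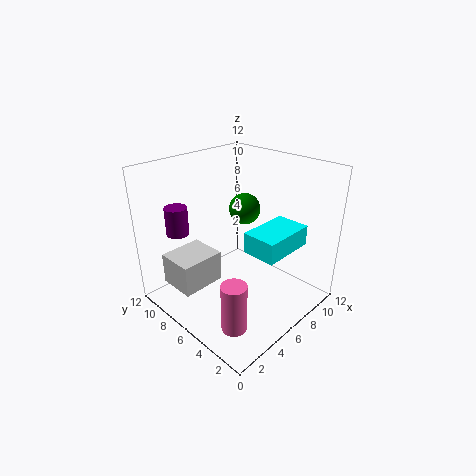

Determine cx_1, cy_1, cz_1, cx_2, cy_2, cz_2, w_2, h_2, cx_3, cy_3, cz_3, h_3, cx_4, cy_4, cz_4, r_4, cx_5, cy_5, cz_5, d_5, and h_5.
cx_1 = 10, cy_1 = 9, cz_1 = 6.5, cx_2 = 3.5, cy_2 = 0.5, cz_2 = 7, w_2 = 4, h_2 = 1.5, cx_3 = 2.5, cy_3 = 3, cz_3 = 0.5, h_3 = 4, cx_4 = 3.5, cy_4 = 11, cz_4 = 5.5, r_4 = 1, cx_5 = 0.5, cy_5 = 6, cz_5 = 3, d_5 = 3, h_5 = 2.5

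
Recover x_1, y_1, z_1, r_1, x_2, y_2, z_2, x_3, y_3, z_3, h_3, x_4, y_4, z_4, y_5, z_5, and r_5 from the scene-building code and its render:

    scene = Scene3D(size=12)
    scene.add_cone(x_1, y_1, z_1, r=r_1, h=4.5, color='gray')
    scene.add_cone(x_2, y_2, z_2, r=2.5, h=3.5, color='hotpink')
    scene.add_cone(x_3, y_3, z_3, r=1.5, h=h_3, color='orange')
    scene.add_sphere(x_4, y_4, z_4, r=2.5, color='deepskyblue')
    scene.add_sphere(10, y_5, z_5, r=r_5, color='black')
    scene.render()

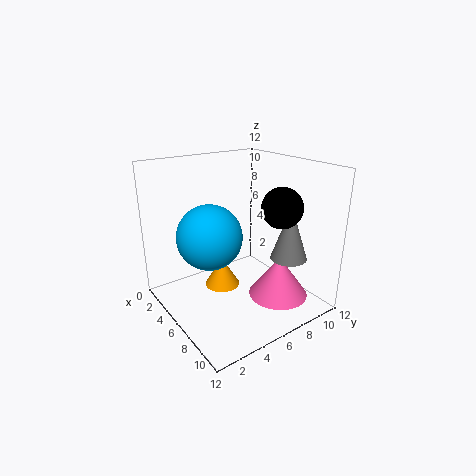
x_1 = 9; y_1 = 9; z_1 = 4.5; r_1 = 1.5; x_2 = 8.5; y_2 = 8.5; z_2 = 1; x_3 = 5; y_3 = 5; z_3 = 1.5; h_3 = 2.5; x_4 = 6.5; y_4 = 3; z_4 = 7; y_5 = 7; z_5 = 9.5; r_5 = 1.5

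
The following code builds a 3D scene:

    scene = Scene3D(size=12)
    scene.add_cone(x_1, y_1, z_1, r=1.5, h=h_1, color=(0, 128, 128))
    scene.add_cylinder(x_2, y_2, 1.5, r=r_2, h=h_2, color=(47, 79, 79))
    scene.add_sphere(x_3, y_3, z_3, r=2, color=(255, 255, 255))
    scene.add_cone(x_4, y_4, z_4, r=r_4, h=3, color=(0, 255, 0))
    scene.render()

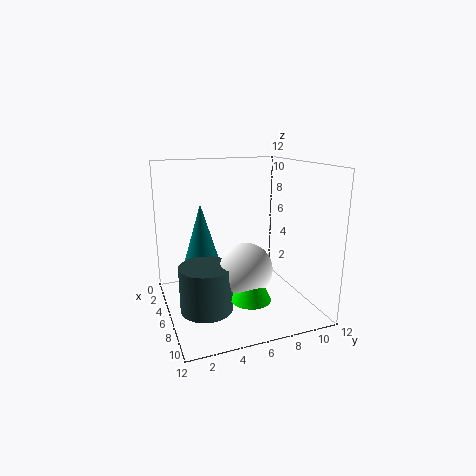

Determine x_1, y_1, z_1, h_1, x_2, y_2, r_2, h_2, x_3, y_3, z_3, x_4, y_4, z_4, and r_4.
x_1 = 5.5; y_1 = 3; z_1 = 4; h_1 = 5; x_2 = 8.5; y_2 = 2.5; r_2 = 2; h_2 = 3.5; x_3 = 9; y_3 = 5.5; z_3 = 4.5; x_4 = 10; y_4 = 5.5; z_4 = 2.5; r_4 = 1.5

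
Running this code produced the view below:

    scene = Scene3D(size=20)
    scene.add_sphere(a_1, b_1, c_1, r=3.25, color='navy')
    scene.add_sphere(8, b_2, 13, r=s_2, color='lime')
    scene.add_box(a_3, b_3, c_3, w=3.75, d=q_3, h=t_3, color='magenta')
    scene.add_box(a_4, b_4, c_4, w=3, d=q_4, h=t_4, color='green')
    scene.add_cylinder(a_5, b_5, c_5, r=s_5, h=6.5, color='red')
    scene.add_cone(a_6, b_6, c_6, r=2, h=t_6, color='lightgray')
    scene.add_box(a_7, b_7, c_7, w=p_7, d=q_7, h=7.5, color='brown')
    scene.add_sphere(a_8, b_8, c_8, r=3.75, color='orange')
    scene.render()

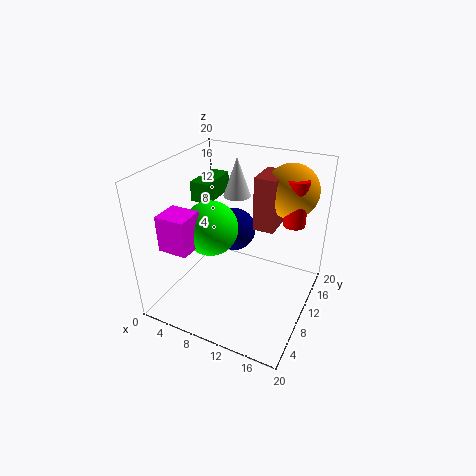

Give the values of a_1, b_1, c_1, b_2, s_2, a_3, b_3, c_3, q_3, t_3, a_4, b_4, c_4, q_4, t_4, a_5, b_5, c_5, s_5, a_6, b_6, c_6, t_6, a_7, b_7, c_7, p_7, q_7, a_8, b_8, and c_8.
a_1 = 7.25, b_1 = 14.25, c_1 = 8.5, b_2 = 6.25, s_2 = 3.5, a_3 = 4, b_3 = 0.75, c_3 = 11.75, q_3 = 3.5, t_3 = 4.5, a_4 = 1.25, b_4 = 12, c_4 = 13, q_4 = 6.25, t_4 = 3, a_5 = 16.75, b_5 = 13.5, c_5 = 12, s_5 = 1.5, a_6 = 7.5, b_6 = 14.75, c_6 = 14, t_6 = 5.75, a_7 = 11.5, b_7 = 11.5, c_7 = 11, p_7 = 3, q_7 = 4.75, a_8 = 15.5, b_8 = 15.25, c_8 = 16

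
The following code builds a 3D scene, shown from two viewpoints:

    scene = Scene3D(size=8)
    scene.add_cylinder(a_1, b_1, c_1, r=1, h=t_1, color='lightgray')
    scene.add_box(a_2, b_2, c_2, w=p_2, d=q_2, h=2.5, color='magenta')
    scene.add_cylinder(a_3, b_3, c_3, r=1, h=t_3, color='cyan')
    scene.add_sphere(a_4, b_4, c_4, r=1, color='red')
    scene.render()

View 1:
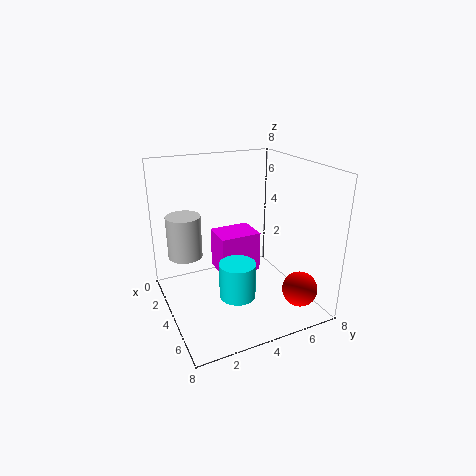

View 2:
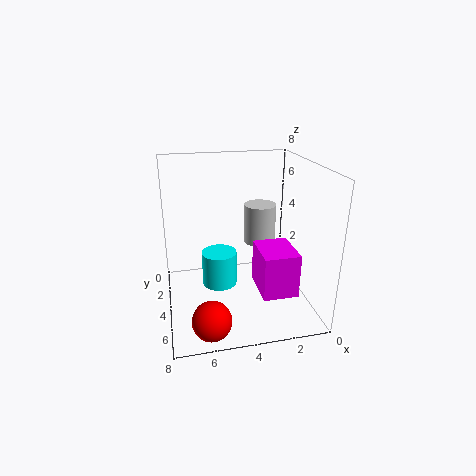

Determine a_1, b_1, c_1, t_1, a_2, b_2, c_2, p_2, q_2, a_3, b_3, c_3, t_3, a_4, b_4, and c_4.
a_1 = 2
b_1 = 1.5
c_1 = 2.5
t_1 = 2.5
a_2 = 1
b_2 = 3.5
c_2 = 1
p_2 = 2
q_2 = 2.5
a_3 = 5
b_3 = 3.5
c_3 = 1
t_3 = 2
a_4 = 6
b_4 = 7
c_4 = 1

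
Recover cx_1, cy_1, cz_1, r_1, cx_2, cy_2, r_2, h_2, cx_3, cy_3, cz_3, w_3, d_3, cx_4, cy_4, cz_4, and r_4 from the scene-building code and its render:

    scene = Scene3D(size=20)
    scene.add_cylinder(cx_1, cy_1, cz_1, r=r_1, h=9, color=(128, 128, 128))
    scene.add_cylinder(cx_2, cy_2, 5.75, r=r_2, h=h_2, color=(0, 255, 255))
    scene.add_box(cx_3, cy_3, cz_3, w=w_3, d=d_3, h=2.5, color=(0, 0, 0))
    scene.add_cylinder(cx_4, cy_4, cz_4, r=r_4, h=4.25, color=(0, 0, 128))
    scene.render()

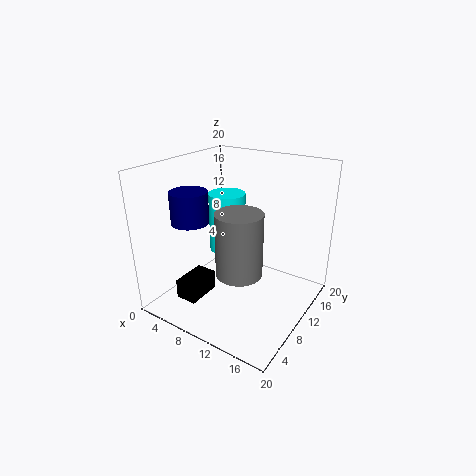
cx_1 = 11; cy_1 = 8.75; cz_1 = 5.25; r_1 = 3.25; cx_2 = 5.75; cy_2 = 13.5; r_2 = 2.75; h_2 = 9; cx_3 = 6.5; cy_3 = 1; cz_3 = 4.25; w_3 = 2.75; d_3 = 4.5; cx_4 = 5.25; cy_4 = 5.75; cz_4 = 12.75; r_4 = 2.5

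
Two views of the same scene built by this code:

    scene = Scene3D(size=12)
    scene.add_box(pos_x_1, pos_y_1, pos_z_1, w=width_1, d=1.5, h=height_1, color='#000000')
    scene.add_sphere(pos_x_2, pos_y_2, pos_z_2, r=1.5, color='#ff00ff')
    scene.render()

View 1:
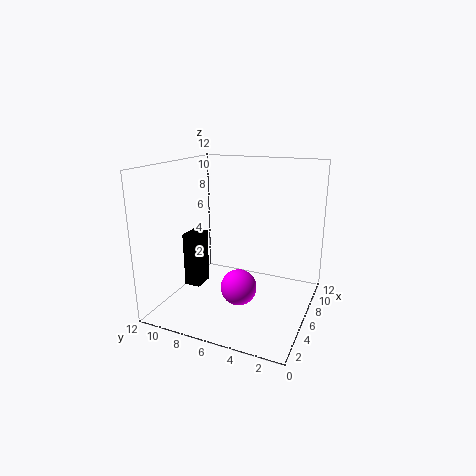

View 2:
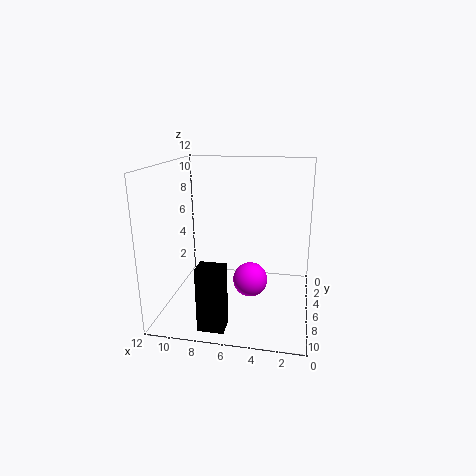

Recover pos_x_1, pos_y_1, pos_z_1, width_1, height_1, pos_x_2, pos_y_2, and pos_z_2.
pos_x_1 = 6, pos_y_1 = 10, pos_z_1 = 0.5, width_1 = 2, height_1 = 5, pos_x_2 = 5, pos_y_2 = 5.5, pos_z_2 = 2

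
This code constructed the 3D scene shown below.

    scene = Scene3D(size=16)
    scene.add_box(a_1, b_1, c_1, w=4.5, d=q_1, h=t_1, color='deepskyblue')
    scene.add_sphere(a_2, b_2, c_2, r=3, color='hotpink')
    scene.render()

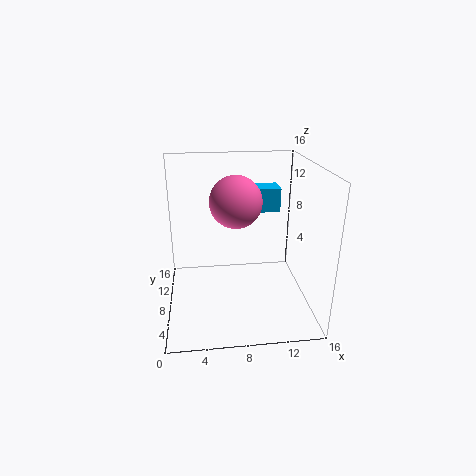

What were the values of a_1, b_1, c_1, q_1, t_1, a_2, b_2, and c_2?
a_1 = 9.5
b_1 = 13
c_1 = 9
q_1 = 3
t_1 = 3
a_2 = 8
b_2 = 10
c_2 = 11.5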